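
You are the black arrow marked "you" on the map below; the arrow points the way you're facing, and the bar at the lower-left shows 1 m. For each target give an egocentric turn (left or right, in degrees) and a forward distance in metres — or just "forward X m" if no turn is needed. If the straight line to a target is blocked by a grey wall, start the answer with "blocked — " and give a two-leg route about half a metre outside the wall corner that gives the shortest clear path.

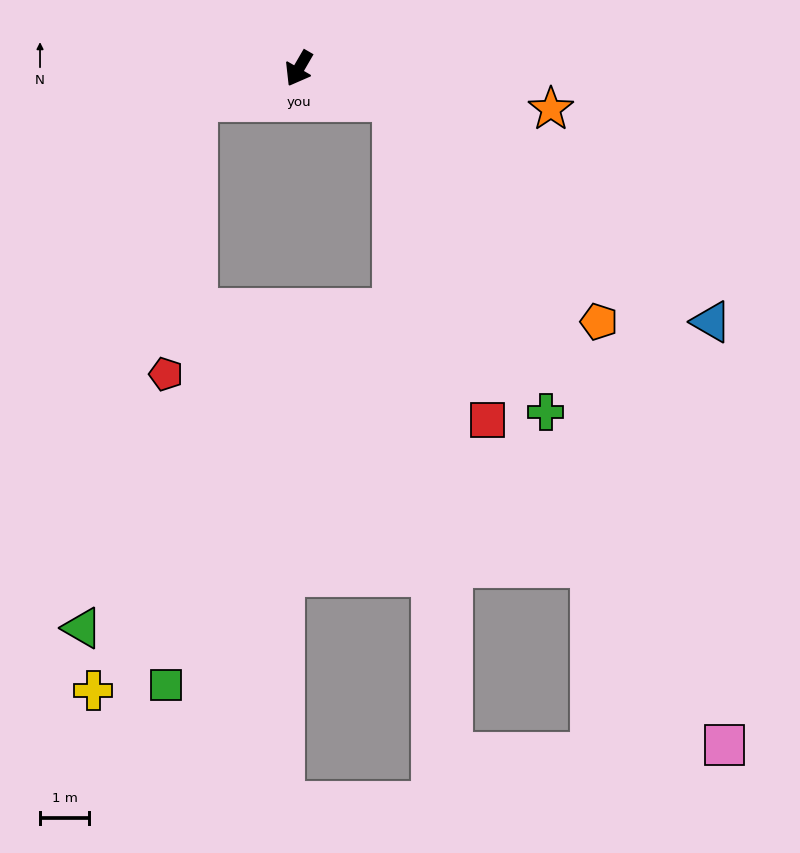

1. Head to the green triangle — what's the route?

blocked — turn right 42°, forward 2.2 m, then turn left 60°, forward 11.0 m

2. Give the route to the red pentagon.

blocked — turn right 42°, forward 2.2 m, then turn left 66°, forward 5.6 m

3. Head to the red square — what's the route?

blocked — turn left 101°, forward 2.0 m, then turn right 54°, forward 6.8 m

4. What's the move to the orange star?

turn left 111°, forward 5.2 m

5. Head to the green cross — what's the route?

blocked — turn left 101°, forward 2.0 m, then turn right 45°, forward 7.1 m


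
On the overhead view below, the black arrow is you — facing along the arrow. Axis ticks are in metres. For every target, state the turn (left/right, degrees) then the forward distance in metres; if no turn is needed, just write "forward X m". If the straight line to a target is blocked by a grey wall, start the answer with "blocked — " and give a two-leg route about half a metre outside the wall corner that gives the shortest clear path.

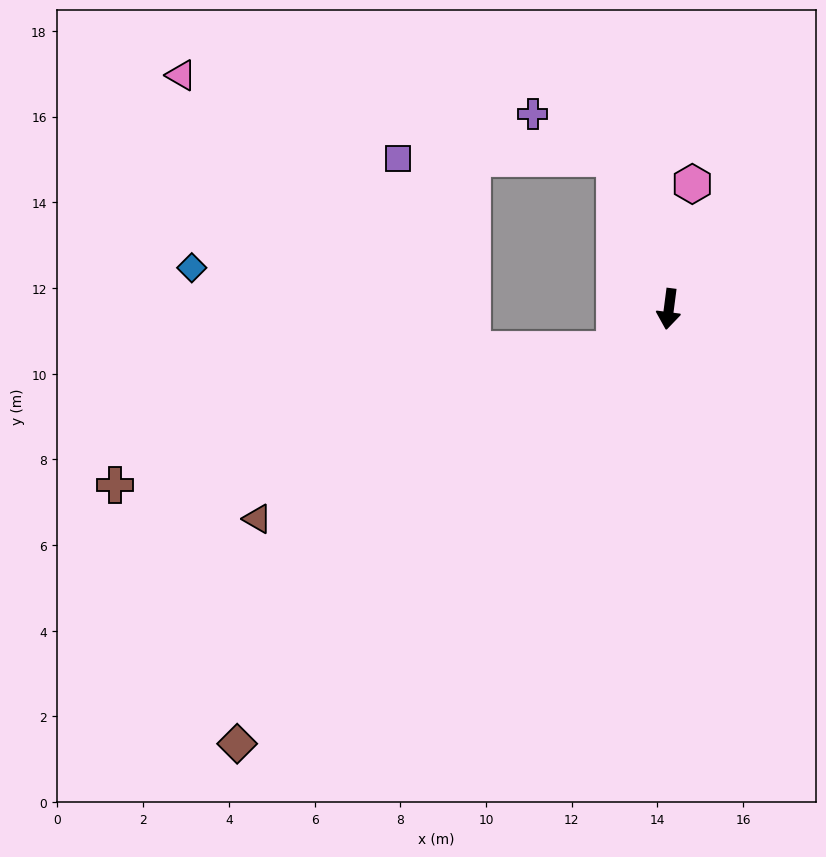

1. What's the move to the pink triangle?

blocked — turn right 153°, forward 3.7 m, then turn left 60°, forward 10.3 m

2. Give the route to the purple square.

blocked — turn right 153°, forward 3.7 m, then turn left 70°, forward 5.0 m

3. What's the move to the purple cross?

blocked — turn right 153°, forward 3.7 m, then turn left 42°, forward 2.2 m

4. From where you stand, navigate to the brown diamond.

turn right 37°, forward 14.3 m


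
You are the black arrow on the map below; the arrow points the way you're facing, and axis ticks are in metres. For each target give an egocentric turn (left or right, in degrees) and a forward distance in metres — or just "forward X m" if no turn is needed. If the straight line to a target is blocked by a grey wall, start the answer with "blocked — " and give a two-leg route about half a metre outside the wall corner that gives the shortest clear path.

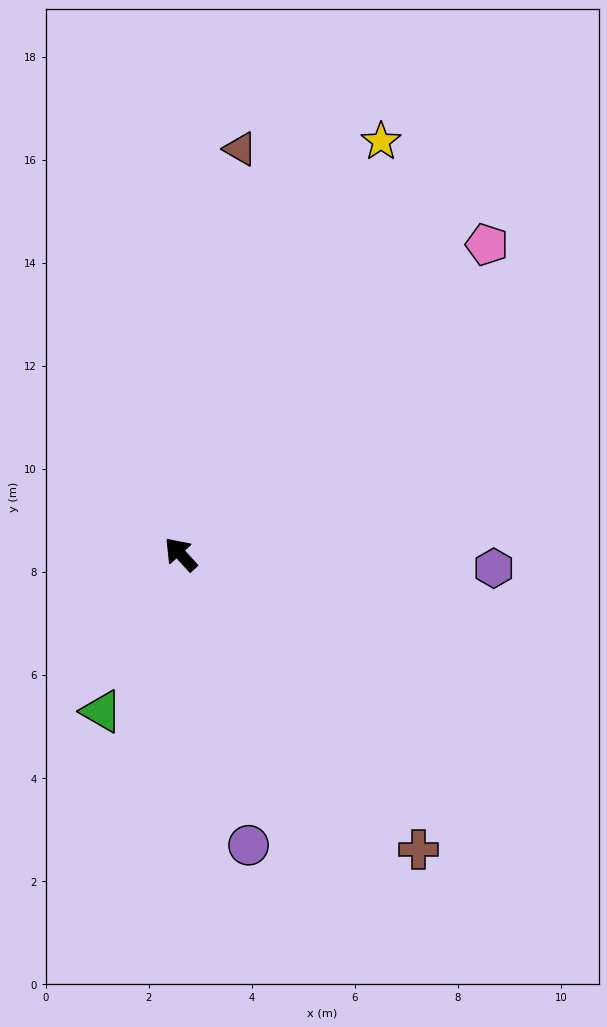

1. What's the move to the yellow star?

turn right 68°, forward 8.9 m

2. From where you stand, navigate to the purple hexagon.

turn right 135°, forward 6.1 m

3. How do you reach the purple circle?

turn left 151°, forward 5.8 m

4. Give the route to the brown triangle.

turn right 51°, forward 7.9 m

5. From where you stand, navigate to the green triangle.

turn left 111°, forward 3.4 m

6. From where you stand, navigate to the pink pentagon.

turn right 87°, forward 8.5 m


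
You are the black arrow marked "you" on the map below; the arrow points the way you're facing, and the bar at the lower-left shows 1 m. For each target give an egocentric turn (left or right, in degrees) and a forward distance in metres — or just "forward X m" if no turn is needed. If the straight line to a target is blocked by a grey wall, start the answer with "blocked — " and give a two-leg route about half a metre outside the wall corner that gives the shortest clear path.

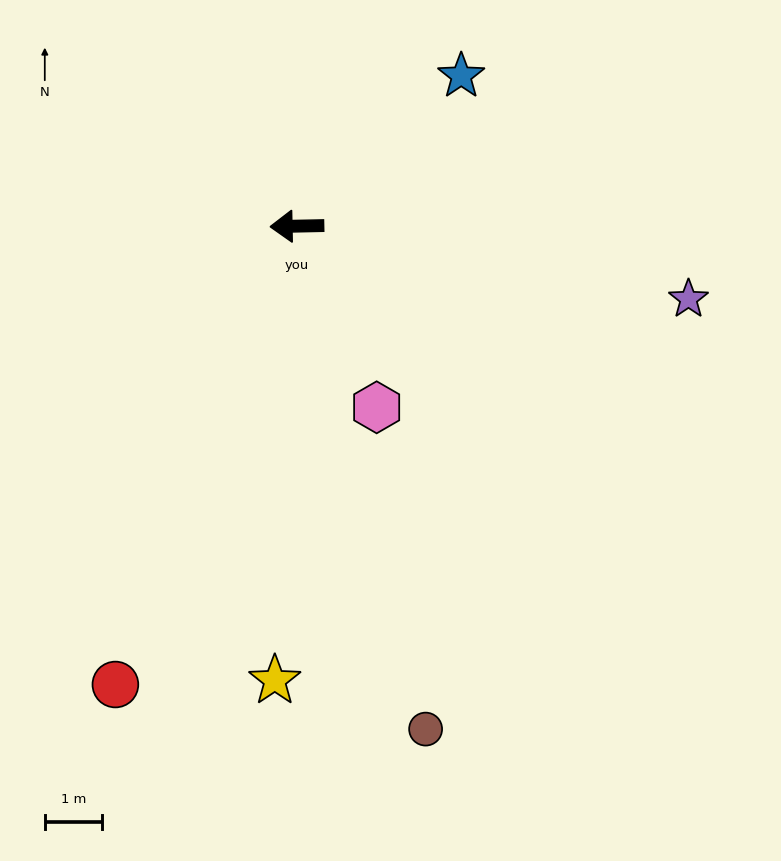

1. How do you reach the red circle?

turn left 67°, forward 8.6 m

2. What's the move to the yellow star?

turn left 86°, forward 8.0 m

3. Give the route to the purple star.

turn left 168°, forward 7.0 m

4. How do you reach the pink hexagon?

turn left 113°, forward 3.5 m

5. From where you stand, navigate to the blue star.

turn right 139°, forward 3.9 m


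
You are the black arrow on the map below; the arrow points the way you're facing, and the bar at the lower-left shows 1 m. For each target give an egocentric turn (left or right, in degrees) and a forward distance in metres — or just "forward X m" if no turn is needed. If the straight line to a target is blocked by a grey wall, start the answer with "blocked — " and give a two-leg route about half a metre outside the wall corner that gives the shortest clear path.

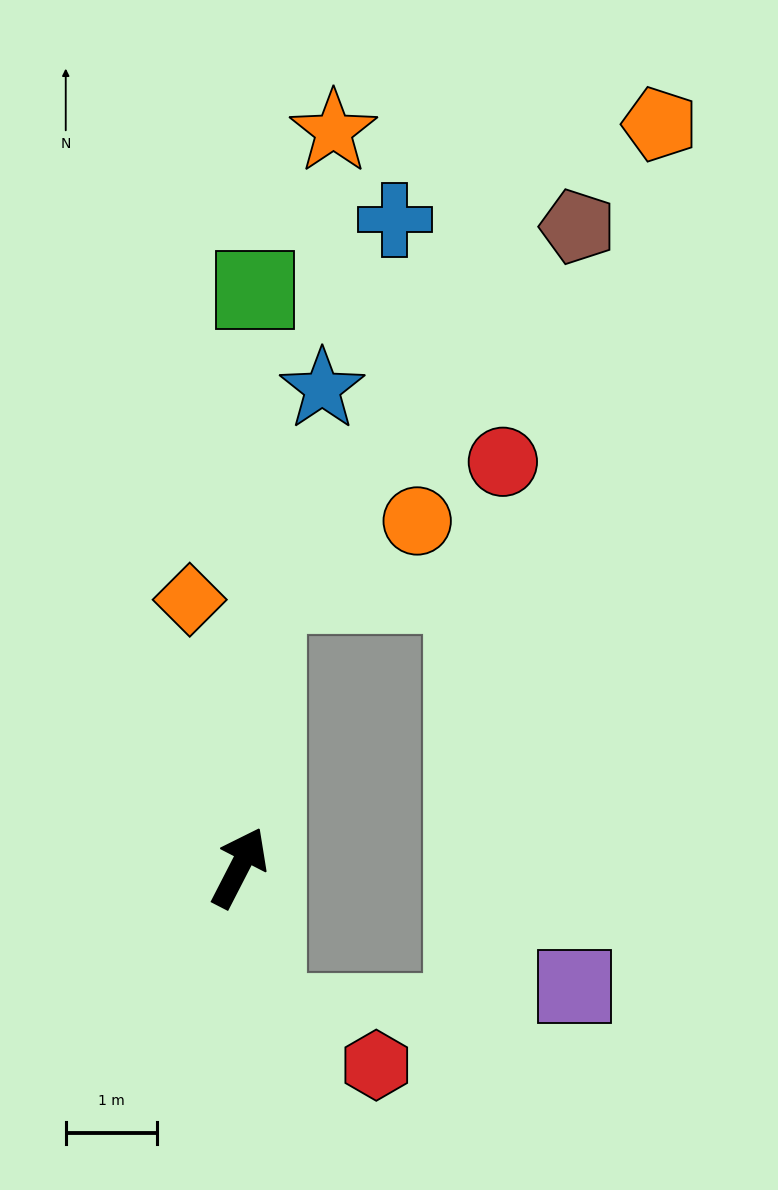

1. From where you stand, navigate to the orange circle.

blocked — turn left 21°, forward 3.0 m, then turn right 58°, forward 1.8 m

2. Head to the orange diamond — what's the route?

turn left 38°, forward 3.0 m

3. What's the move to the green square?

turn left 26°, forward 6.3 m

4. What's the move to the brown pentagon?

blocked — turn left 21°, forward 3.0 m, then turn right 34°, forward 5.3 m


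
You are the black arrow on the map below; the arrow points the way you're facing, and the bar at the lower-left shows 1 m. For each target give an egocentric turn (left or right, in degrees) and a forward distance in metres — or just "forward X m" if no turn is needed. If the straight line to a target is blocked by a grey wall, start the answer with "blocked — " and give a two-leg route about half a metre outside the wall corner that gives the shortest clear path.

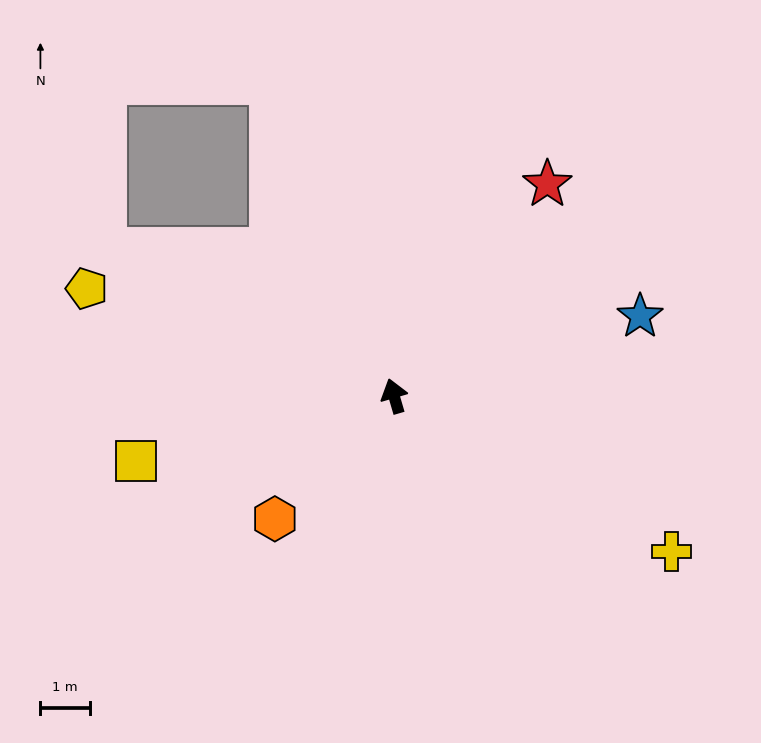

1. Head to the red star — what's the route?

turn right 52°, forward 5.3 m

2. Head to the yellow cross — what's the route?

turn right 136°, forward 6.4 m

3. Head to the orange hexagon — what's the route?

turn left 120°, forward 3.4 m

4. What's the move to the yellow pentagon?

turn left 54°, forward 6.6 m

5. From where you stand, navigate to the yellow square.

turn left 88°, forward 5.4 m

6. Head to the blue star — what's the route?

turn right 88°, forward 5.2 m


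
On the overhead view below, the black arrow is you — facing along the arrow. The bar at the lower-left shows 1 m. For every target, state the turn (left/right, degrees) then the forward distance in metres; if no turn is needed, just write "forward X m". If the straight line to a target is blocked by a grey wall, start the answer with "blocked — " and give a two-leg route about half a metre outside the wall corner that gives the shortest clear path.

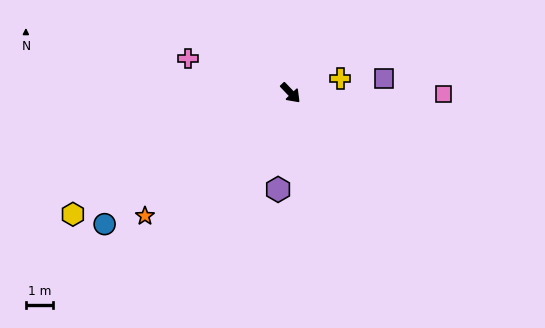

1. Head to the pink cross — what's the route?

turn right 152°, forward 4.0 m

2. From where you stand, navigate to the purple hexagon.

turn right 51°, forward 3.6 m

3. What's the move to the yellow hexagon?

turn right 105°, forward 9.2 m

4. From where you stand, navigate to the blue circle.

turn right 98°, forward 8.4 m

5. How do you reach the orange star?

turn right 93°, forward 7.0 m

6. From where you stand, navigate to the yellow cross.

turn left 62°, forward 1.9 m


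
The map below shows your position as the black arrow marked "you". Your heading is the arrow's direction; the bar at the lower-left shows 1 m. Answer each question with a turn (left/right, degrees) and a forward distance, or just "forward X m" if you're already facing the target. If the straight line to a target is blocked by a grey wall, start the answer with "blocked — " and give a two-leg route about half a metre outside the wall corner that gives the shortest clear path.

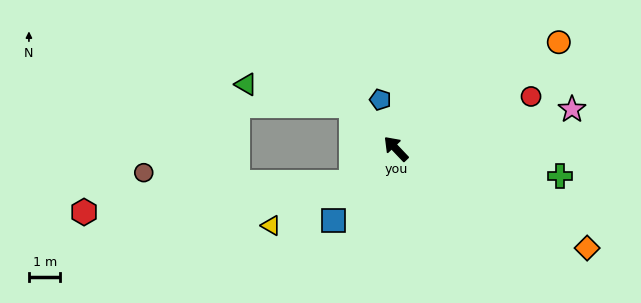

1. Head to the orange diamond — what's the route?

turn right 161°, forward 6.8 m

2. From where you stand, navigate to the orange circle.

turn right 100°, forward 6.2 m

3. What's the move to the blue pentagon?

turn right 26°, forward 1.6 m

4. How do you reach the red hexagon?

blocked — turn left 85°, forward 1.8 m, then turn right 32°, forward 8.6 m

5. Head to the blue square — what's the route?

turn left 95°, forward 3.0 m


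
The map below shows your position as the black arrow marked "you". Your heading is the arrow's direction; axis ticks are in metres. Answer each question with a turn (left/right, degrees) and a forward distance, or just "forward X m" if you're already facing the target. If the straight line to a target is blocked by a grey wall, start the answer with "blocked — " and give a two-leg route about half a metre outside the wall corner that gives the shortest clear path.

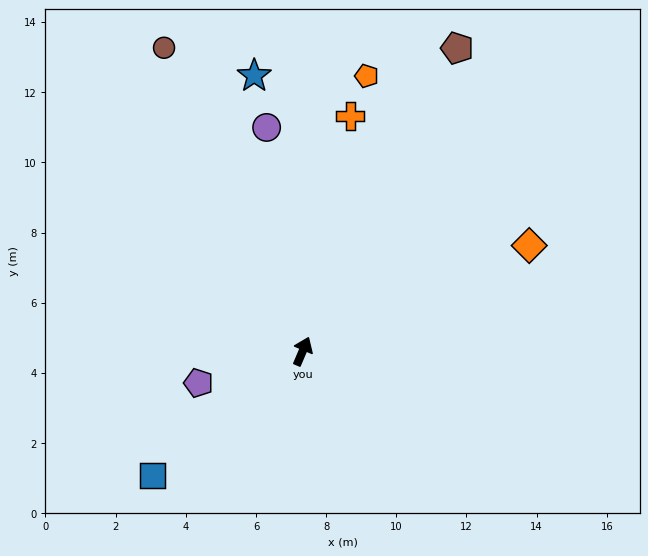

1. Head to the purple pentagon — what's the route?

turn left 130°, forward 3.1 m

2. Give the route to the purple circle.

turn left 32°, forward 6.5 m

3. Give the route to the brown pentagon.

turn right 4°, forward 9.7 m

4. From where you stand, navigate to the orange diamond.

turn right 42°, forward 7.1 m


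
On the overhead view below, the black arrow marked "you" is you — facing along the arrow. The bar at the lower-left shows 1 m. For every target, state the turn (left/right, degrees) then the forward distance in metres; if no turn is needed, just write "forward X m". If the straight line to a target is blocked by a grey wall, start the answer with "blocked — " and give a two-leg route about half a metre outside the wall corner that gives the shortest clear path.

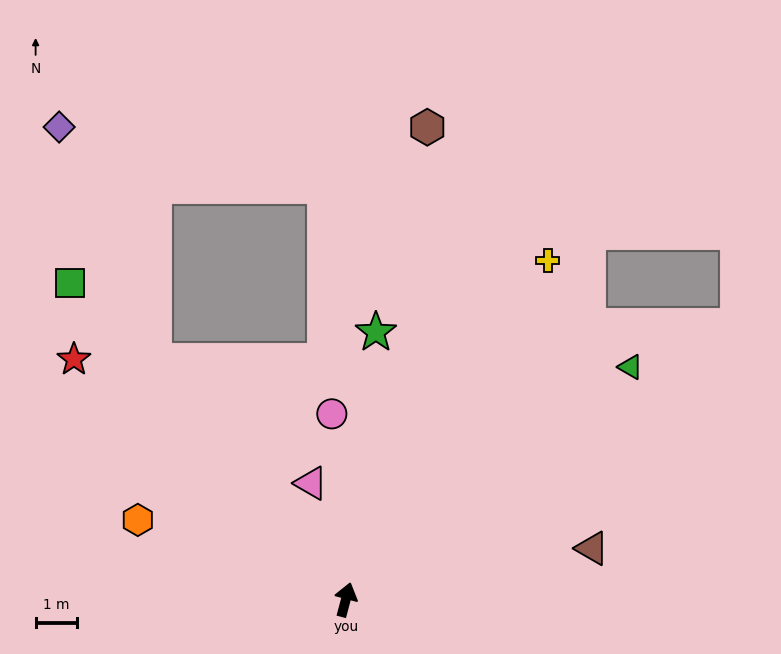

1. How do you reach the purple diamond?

blocked — turn left 53°, forward 7.4 m, then turn right 16°, forward 6.1 m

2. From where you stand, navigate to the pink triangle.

turn left 32°, forward 3.0 m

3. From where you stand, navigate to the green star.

turn left 8°, forward 6.5 m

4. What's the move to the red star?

turn left 63°, forward 8.8 m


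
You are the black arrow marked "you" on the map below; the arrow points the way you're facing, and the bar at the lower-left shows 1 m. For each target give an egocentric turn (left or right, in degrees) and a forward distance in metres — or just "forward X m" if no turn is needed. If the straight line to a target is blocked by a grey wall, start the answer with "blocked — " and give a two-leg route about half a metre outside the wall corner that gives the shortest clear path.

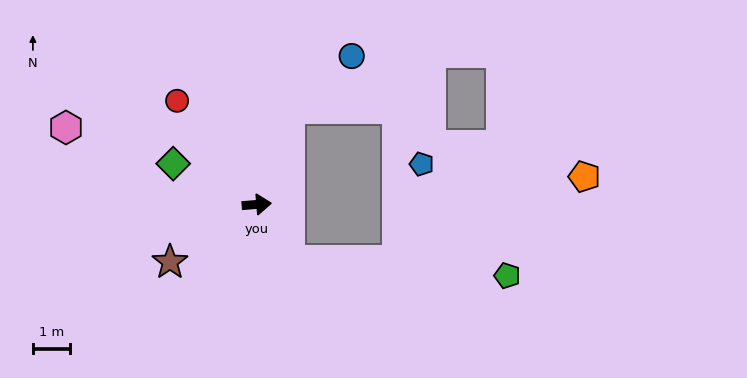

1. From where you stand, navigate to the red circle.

turn left 123°, forward 3.5 m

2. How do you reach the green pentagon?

blocked — turn right 65°, forward 1.7 m, then turn left 57°, forward 5.8 m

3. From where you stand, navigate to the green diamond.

turn left 149°, forward 2.5 m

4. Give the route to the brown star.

turn right 151°, forward 2.8 m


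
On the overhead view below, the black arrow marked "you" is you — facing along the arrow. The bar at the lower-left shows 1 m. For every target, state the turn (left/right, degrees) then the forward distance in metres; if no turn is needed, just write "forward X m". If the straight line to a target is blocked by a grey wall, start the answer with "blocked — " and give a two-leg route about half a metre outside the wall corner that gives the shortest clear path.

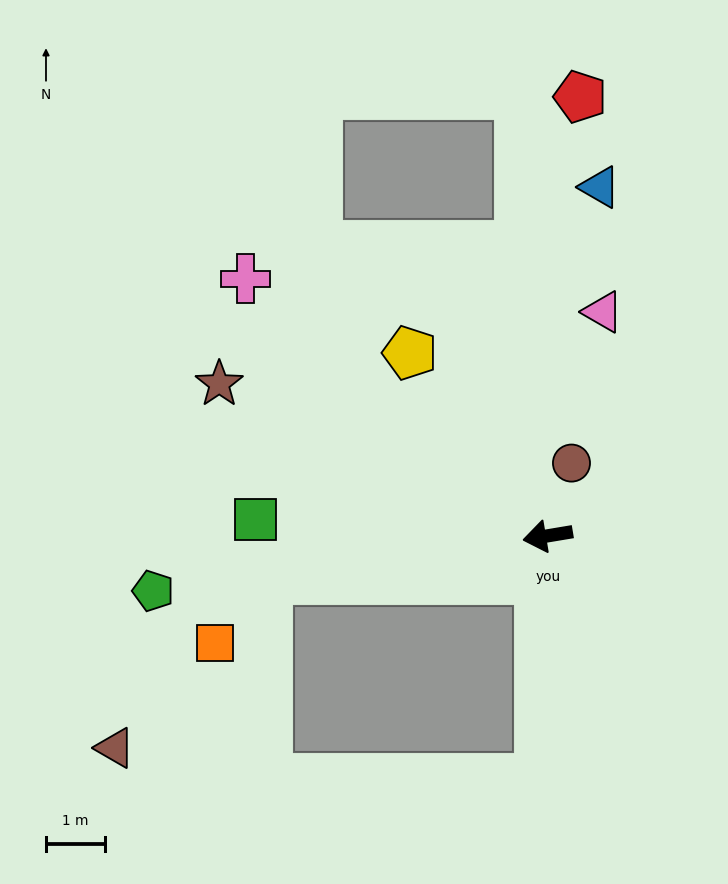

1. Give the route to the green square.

turn right 13°, forward 5.0 m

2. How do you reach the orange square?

blocked — forward 4.8 m, then turn left 41°, forward 1.4 m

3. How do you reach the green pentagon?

forward 6.8 m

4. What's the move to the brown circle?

turn right 118°, forward 1.3 m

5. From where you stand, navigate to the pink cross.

turn right 50°, forward 6.8 m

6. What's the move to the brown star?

turn right 34°, forward 6.2 m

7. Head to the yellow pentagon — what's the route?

turn right 62°, forward 3.9 m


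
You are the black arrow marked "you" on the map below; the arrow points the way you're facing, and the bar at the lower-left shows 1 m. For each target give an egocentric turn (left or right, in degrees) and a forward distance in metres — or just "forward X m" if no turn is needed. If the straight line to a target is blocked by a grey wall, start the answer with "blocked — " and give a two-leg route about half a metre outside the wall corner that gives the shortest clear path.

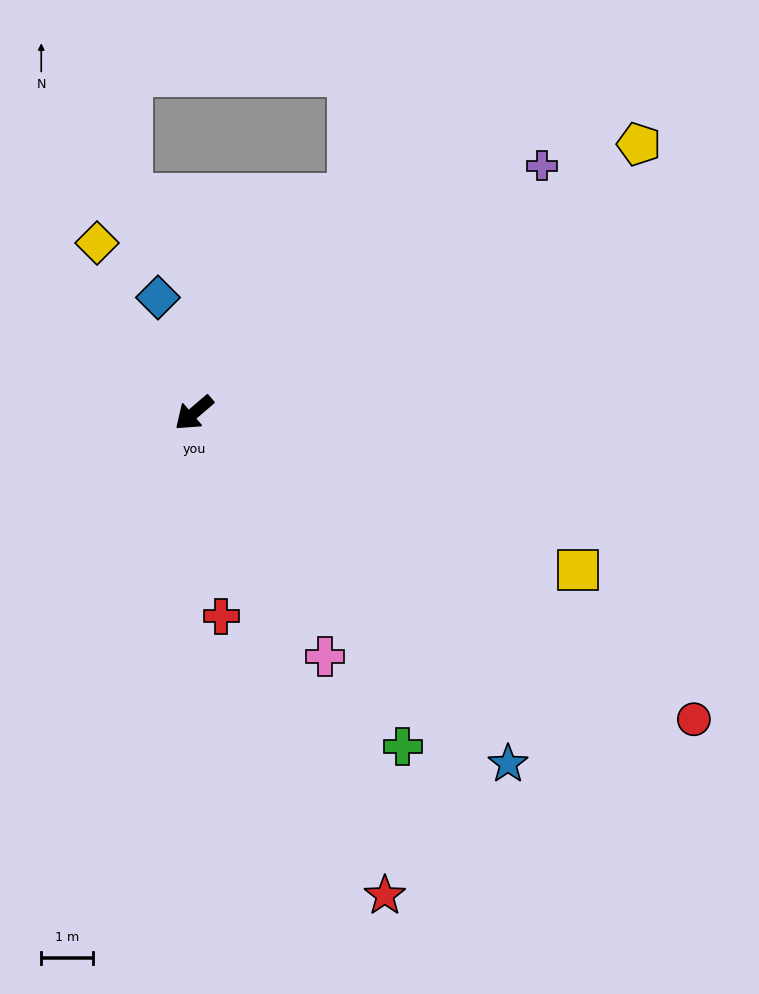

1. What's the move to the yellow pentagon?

turn left 171°, forward 10.0 m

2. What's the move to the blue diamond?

turn right 113°, forward 2.3 m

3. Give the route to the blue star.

turn left 91°, forward 9.1 m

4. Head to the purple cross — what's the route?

turn left 175°, forward 8.2 m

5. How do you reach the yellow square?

turn left 117°, forward 8.0 m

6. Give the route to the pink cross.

turn left 78°, forward 5.3 m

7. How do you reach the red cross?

turn left 57°, forward 3.9 m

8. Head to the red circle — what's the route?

turn left 108°, forward 11.3 m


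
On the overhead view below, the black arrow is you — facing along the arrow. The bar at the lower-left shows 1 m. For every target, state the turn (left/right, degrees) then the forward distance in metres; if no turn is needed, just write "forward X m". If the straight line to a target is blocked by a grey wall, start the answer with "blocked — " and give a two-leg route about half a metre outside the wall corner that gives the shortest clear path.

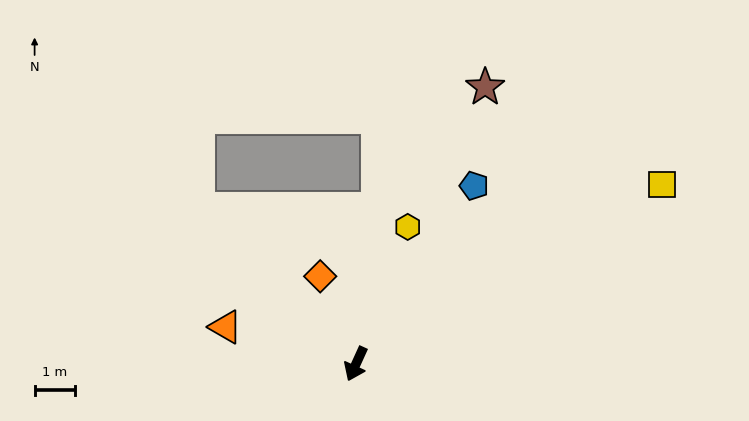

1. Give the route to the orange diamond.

turn right 133°, forward 2.3 m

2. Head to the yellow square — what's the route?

turn left 145°, forward 8.8 m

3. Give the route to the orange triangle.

turn right 81°, forward 3.4 m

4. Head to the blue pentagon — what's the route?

turn left 171°, forward 5.3 m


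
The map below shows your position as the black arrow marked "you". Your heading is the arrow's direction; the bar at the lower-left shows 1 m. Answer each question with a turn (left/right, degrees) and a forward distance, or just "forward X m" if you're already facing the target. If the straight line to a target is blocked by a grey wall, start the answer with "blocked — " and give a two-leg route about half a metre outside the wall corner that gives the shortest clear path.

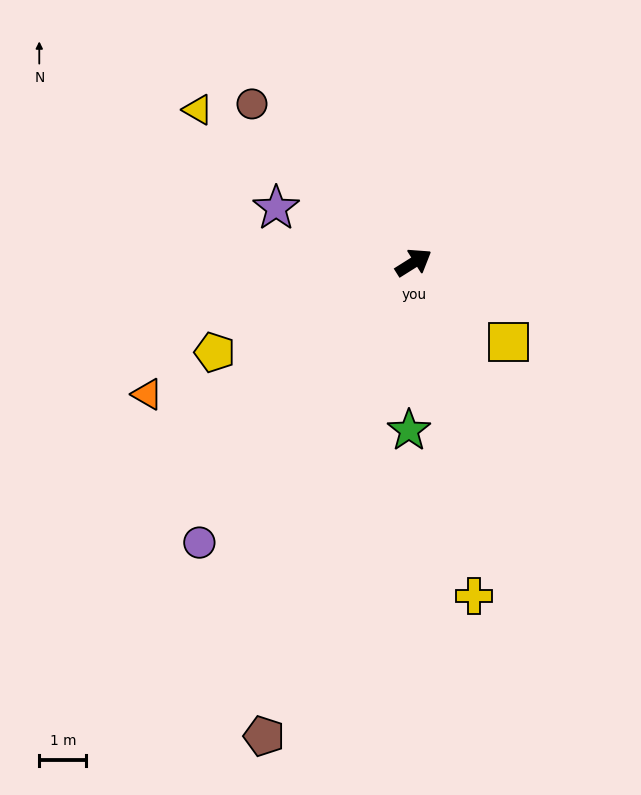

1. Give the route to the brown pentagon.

turn right 140°, forward 10.5 m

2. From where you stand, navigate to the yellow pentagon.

turn left 172°, forward 4.6 m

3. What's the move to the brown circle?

turn left 103°, forward 4.8 m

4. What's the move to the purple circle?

turn right 160°, forward 7.5 m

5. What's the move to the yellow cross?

turn right 112°, forward 7.2 m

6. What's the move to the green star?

turn right 124°, forward 3.6 m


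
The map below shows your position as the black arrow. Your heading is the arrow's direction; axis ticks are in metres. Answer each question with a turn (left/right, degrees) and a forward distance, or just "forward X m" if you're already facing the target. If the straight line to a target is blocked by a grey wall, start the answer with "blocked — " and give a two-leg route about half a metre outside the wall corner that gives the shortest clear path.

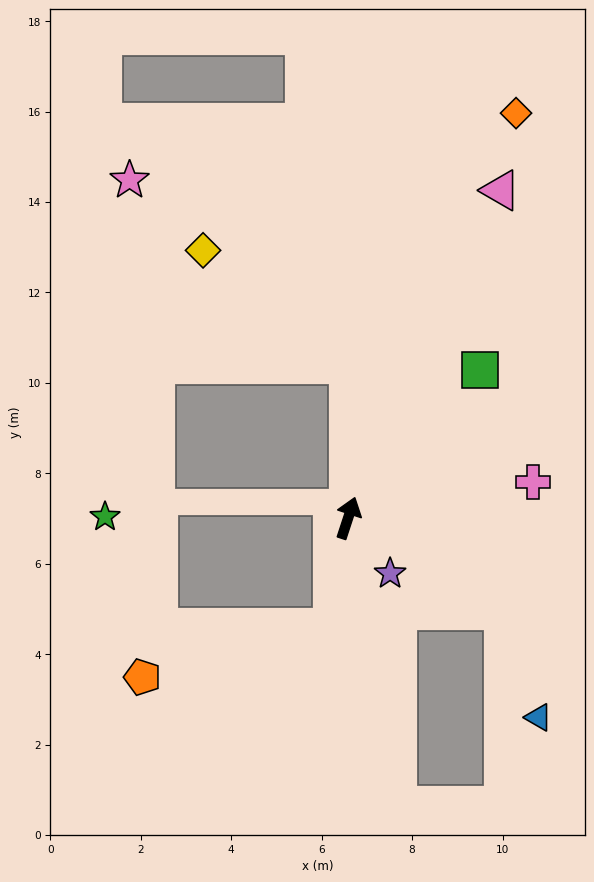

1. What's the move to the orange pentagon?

blocked — turn right 170°, forward 2.5 m, then turn right 67°, forward 4.3 m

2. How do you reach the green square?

turn right 24°, forward 4.4 m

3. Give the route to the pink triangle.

turn right 7°, forward 8.0 m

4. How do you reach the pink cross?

turn right 61°, forward 4.2 m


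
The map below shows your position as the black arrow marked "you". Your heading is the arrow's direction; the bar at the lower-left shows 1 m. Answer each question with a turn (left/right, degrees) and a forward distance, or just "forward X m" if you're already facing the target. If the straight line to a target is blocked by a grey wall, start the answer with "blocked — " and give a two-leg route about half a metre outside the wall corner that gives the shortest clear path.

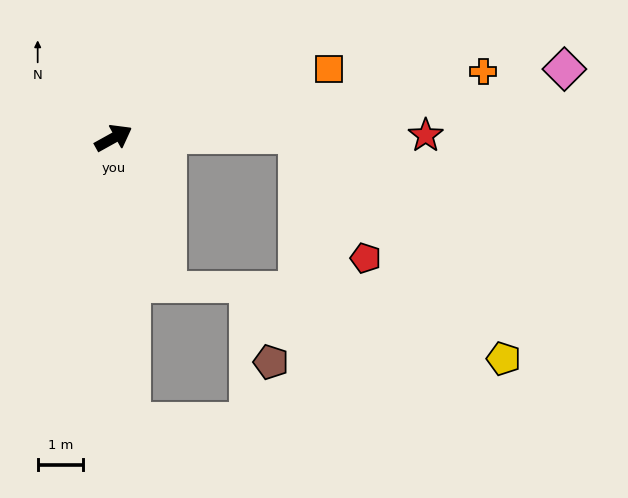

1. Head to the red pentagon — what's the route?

blocked — turn right 28°, forward 4.1 m, then turn right 62°, forward 3.1 m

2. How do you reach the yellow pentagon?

blocked — turn right 28°, forward 4.1 m, then turn right 48°, forward 6.7 m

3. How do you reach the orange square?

turn right 11°, forward 5.0 m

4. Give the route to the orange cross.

turn right 19°, forward 8.3 m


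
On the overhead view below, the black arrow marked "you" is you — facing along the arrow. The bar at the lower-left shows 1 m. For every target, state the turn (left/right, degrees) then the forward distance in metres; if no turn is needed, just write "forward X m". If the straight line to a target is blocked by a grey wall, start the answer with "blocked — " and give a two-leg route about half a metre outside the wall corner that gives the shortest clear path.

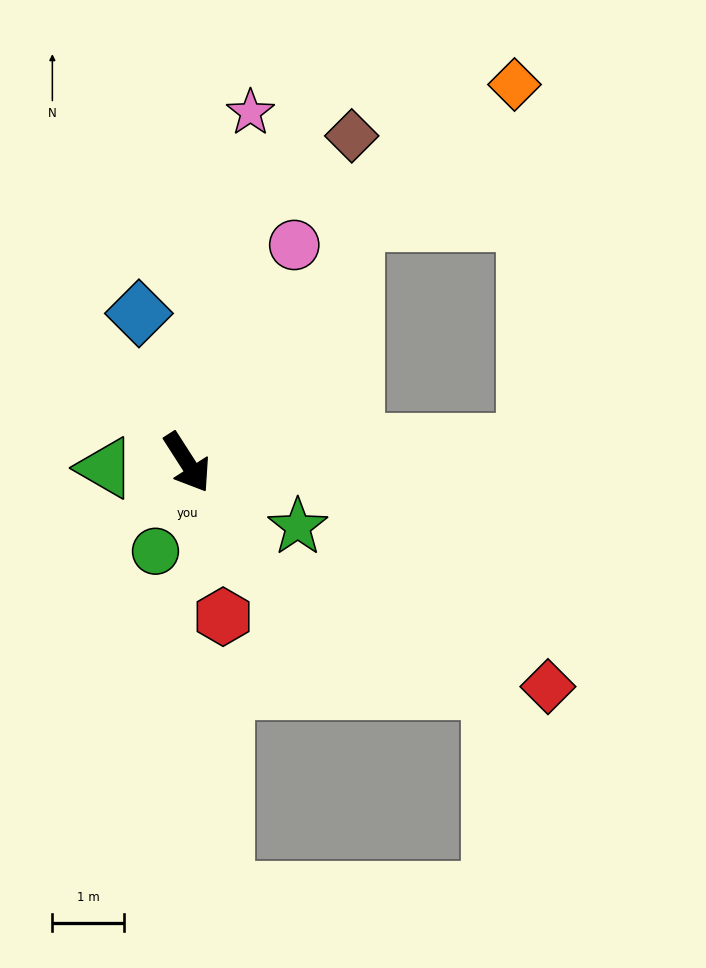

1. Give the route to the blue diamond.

turn left 165°, forward 2.2 m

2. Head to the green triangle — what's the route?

turn right 119°, forward 1.1 m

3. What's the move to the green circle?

turn right 52°, forward 1.3 m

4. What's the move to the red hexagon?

turn right 20°, forward 2.2 m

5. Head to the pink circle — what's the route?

turn left 121°, forward 3.4 m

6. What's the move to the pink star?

turn left 137°, forward 5.0 m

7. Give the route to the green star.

turn left 27°, forward 1.8 m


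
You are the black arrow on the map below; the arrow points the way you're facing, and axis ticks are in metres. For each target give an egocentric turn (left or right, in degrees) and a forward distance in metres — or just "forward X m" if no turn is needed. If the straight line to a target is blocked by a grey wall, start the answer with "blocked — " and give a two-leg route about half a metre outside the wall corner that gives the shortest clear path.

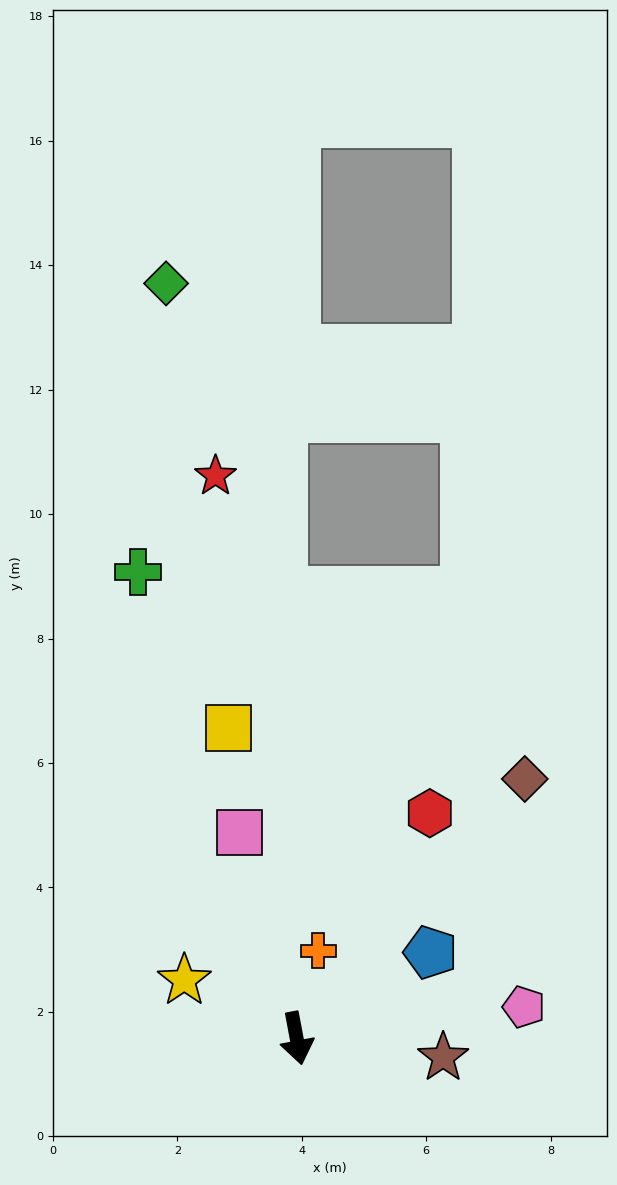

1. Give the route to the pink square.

turn right 175°, forward 3.4 m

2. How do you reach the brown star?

turn left 72°, forward 2.4 m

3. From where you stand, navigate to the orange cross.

turn left 155°, forward 1.4 m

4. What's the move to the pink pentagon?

turn left 87°, forward 3.7 m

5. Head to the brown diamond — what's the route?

turn left 128°, forward 5.6 m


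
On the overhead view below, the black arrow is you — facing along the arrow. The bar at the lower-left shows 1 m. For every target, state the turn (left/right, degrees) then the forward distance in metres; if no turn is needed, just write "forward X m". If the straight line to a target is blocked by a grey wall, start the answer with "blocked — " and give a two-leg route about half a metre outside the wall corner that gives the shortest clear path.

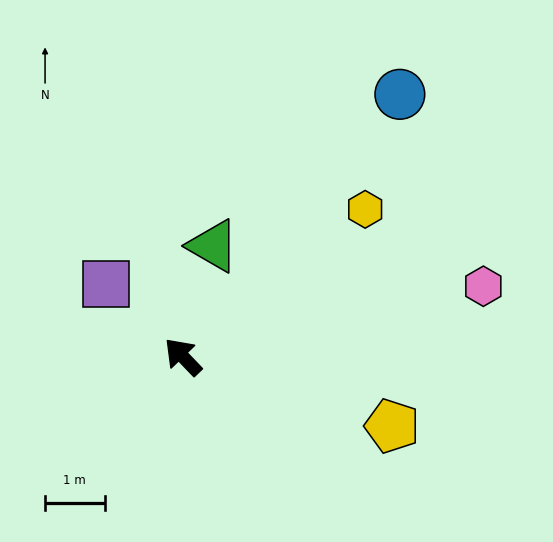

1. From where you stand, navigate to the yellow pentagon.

turn right 152°, forward 3.7 m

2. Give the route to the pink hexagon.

turn right 121°, forward 5.2 m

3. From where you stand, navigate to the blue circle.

turn right 83°, forward 5.7 m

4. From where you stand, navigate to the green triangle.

turn right 59°, forward 1.9 m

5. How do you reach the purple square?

turn left 3°, forward 1.8 m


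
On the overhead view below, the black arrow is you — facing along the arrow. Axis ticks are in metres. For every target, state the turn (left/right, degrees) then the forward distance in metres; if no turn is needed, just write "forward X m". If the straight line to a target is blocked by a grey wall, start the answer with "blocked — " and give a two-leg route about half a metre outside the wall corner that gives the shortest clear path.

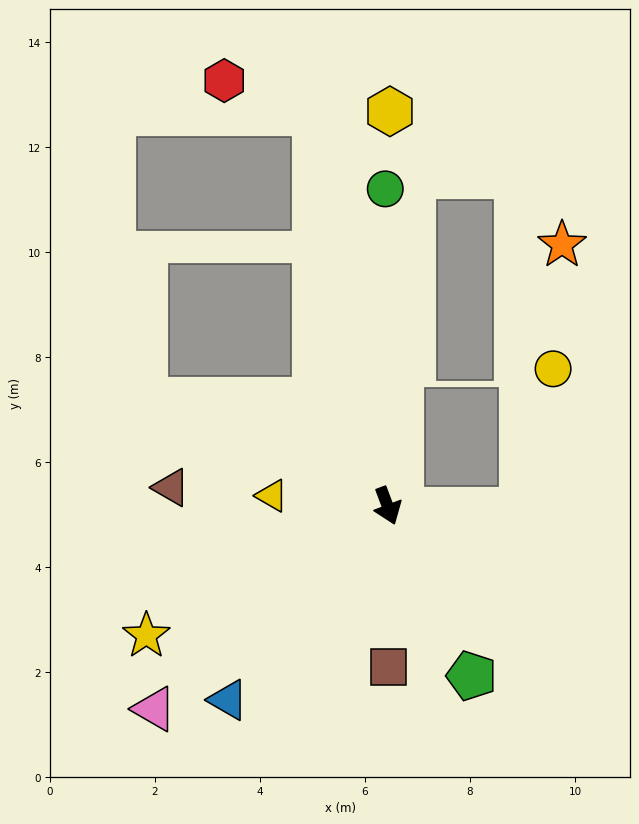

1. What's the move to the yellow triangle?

turn right 116°, forward 2.2 m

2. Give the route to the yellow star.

turn right 82°, forward 5.2 m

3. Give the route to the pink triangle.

turn right 70°, forward 5.9 m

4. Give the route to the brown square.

turn right 20°, forward 3.1 m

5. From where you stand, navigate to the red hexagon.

blocked — turn left 170°, forward 7.6 m, then turn left 60°, forward 1.8 m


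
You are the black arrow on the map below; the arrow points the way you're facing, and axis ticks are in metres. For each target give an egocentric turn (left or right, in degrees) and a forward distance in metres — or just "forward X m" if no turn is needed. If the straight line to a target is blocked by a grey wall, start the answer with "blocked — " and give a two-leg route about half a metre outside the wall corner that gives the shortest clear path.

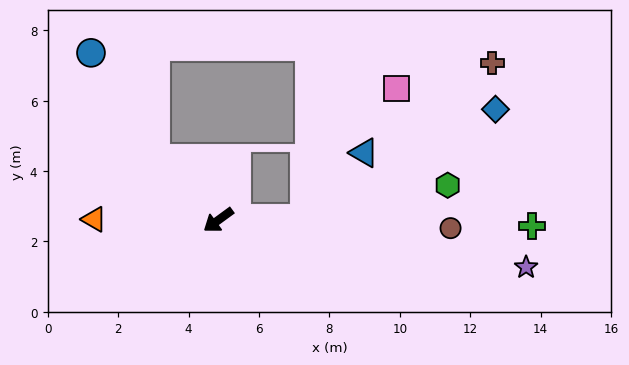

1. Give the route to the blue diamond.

blocked — turn left 145°, forward 2.5 m, then turn left 29°, forward 6.2 m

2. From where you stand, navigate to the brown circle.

turn left 142°, forward 6.6 m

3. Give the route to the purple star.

turn left 135°, forward 8.8 m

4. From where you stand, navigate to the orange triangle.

turn right 37°, forward 3.5 m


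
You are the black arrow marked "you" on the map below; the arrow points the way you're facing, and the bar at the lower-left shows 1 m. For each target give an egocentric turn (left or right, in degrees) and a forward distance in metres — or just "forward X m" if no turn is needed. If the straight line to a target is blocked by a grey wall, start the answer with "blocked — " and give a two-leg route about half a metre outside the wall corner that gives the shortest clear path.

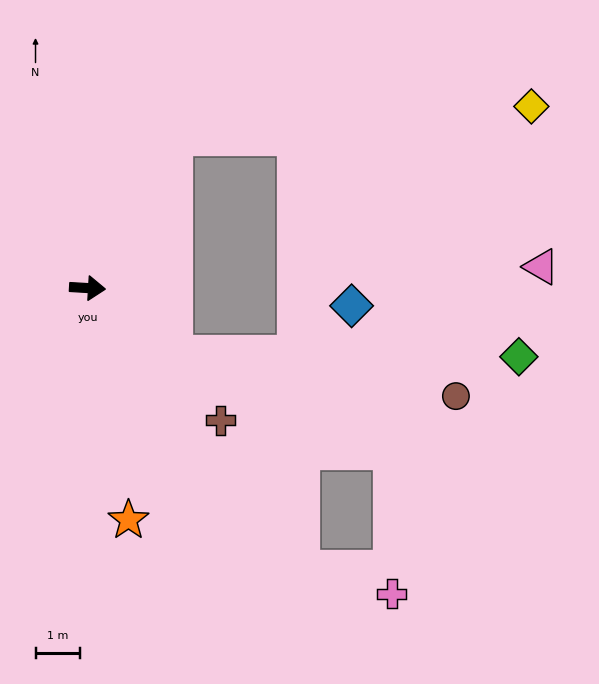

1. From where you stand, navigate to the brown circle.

blocked — turn right 34°, forward 2.5 m, then turn left 29°, forward 6.4 m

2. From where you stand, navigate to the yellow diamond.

blocked — turn left 64°, forward 3.9 m, then turn right 56°, forward 8.1 m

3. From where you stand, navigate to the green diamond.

blocked — turn right 34°, forward 2.5 m, then turn left 37°, forward 7.8 m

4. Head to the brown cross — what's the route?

turn right 41°, forward 4.2 m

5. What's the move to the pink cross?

blocked — turn right 49°, forward 7.9 m, then turn left 37°, forward 2.1 m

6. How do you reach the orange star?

turn right 77°, forward 5.3 m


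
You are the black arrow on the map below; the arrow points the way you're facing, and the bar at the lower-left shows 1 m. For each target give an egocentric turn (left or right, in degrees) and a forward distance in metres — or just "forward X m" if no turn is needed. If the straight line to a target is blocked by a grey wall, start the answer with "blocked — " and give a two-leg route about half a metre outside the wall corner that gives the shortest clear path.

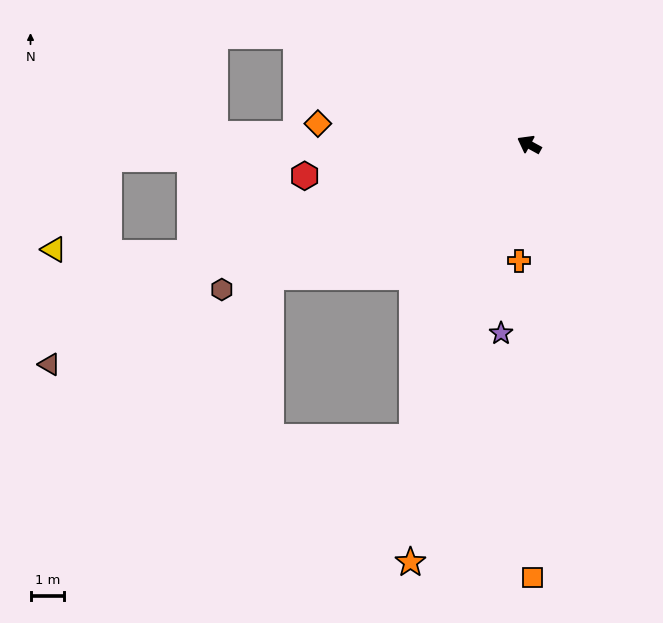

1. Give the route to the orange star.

turn left 103°, forward 13.0 m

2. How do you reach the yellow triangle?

blocked — turn left 30°, forward 12.6 m, then turn left 58°, forward 3.2 m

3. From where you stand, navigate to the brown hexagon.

turn left 54°, forward 10.2 m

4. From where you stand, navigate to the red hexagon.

turn left 37°, forward 6.8 m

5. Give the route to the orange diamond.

turn left 23°, forward 6.4 m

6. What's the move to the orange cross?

turn left 114°, forward 3.5 m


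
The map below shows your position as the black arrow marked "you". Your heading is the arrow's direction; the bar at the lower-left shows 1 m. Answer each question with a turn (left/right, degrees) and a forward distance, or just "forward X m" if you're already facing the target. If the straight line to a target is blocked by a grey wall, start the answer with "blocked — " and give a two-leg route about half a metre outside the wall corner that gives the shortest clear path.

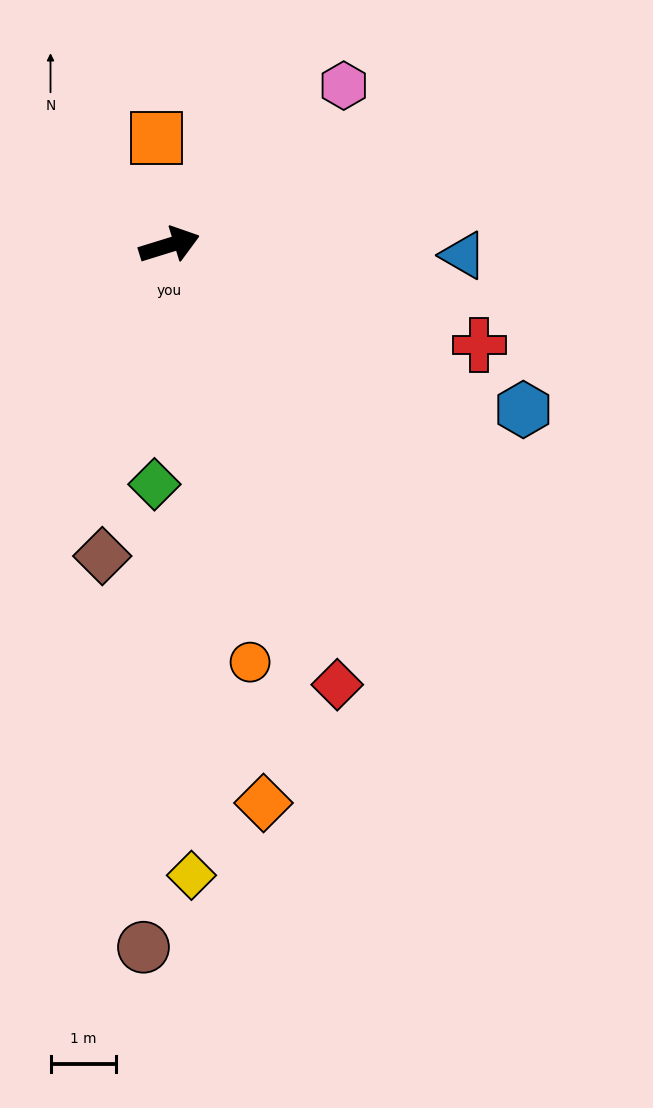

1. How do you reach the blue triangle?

turn right 19°, forward 4.5 m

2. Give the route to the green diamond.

turn right 111°, forward 3.6 m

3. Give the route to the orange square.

turn left 80°, forward 1.6 m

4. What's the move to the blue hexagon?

turn right 42°, forward 5.9 m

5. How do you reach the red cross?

turn right 35°, forward 4.9 m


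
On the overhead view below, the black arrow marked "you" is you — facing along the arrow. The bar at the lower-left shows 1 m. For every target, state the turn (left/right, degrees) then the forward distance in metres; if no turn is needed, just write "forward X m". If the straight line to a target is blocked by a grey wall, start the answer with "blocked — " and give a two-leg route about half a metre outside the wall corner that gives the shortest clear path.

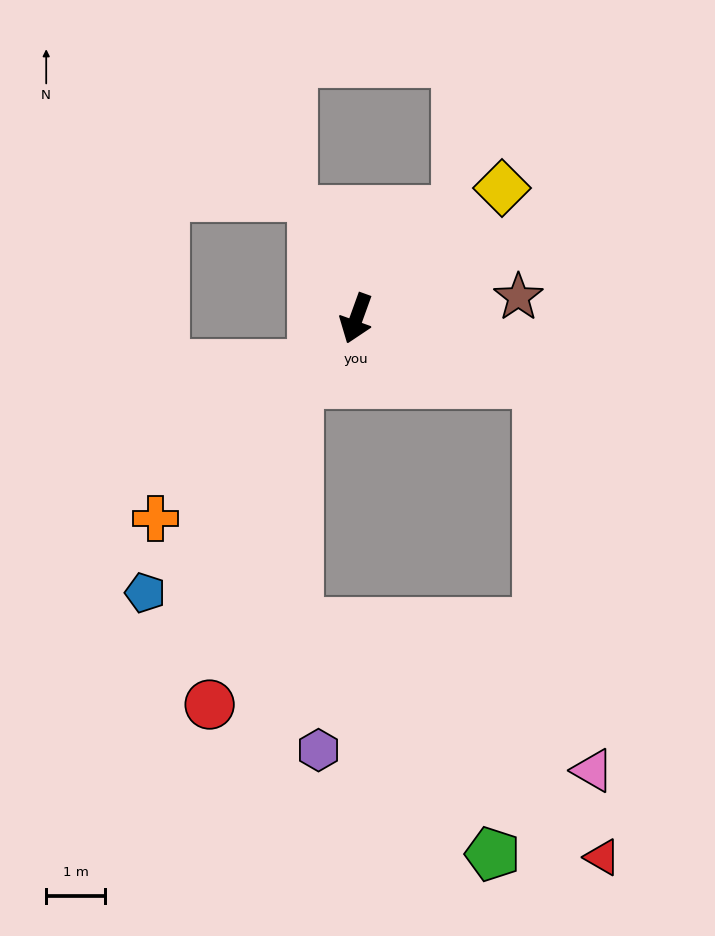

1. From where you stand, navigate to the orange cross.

turn right 25°, forward 4.8 m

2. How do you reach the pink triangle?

blocked — turn left 90°, forward 3.3 m, then turn right 62°, forward 6.6 m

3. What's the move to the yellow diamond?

turn left 152°, forward 3.3 m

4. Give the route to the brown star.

turn left 117°, forward 2.8 m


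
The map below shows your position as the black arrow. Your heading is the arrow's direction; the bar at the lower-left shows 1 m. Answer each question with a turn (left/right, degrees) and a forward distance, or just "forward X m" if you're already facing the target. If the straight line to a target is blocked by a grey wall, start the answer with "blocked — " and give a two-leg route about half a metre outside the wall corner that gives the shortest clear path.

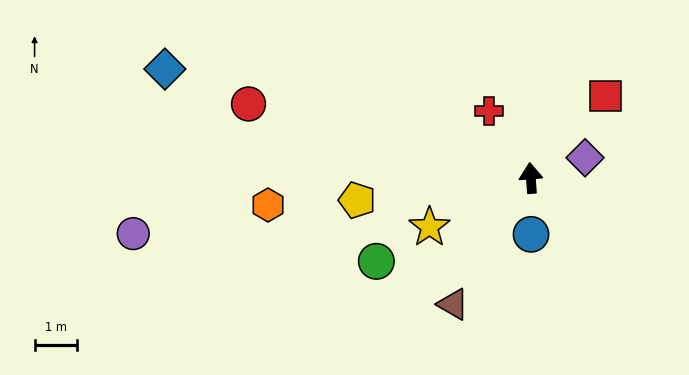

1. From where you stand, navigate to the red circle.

turn left 71°, forward 6.9 m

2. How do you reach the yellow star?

turn left 112°, forward 2.7 m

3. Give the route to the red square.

turn right 47°, forward 2.6 m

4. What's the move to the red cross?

turn left 28°, forward 1.9 m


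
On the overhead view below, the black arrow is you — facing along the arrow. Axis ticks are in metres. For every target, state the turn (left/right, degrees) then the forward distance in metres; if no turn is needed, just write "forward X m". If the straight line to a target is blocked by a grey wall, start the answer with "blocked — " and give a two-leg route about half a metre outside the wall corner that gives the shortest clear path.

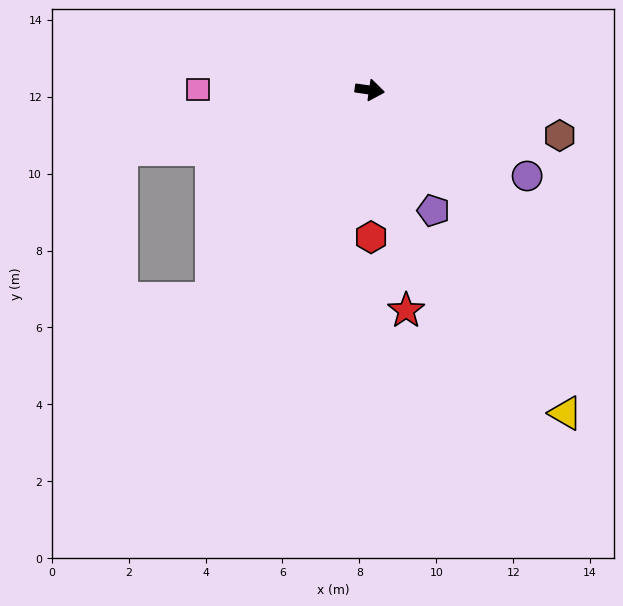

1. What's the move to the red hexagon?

turn right 81°, forward 3.8 m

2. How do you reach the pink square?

turn right 172°, forward 4.5 m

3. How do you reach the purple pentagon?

turn right 54°, forward 3.5 m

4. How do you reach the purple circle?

turn right 20°, forward 4.7 m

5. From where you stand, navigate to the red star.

turn right 72°, forward 5.8 m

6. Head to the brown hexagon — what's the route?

turn right 5°, forward 5.1 m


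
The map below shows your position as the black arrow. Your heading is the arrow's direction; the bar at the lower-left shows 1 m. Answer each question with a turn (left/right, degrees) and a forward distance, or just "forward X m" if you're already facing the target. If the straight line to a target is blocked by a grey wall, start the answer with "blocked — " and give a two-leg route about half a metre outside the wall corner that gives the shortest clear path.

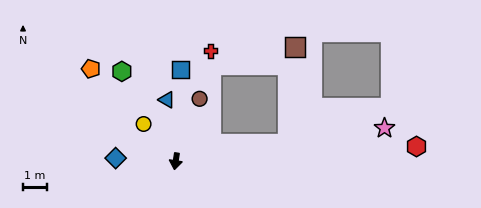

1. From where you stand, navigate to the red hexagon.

turn left 102°, forward 10.2 m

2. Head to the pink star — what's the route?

turn left 108°, forward 9.0 m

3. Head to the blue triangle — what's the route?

turn right 163°, forward 2.6 m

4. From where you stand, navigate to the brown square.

blocked — turn left 108°, forward 4.8 m, then turn left 76°, forward 4.1 m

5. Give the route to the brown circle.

turn left 168°, forward 2.8 m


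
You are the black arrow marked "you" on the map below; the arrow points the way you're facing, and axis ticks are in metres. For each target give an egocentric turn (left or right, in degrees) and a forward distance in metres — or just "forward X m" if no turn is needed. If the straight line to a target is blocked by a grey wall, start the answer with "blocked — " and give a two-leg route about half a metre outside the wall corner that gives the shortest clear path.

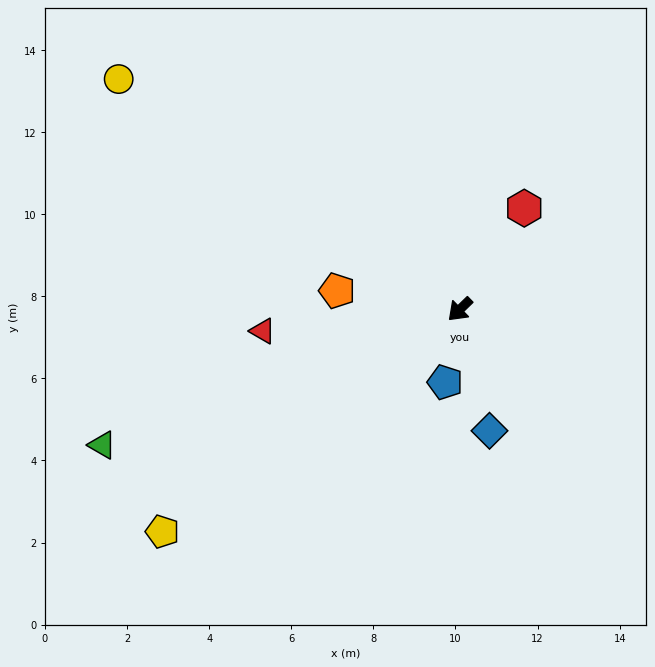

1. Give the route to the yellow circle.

turn right 78°, forward 10.0 m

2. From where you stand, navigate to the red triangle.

turn right 38°, forward 4.8 m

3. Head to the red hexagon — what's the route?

turn right 167°, forward 2.9 m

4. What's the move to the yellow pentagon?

turn right 7°, forward 9.0 m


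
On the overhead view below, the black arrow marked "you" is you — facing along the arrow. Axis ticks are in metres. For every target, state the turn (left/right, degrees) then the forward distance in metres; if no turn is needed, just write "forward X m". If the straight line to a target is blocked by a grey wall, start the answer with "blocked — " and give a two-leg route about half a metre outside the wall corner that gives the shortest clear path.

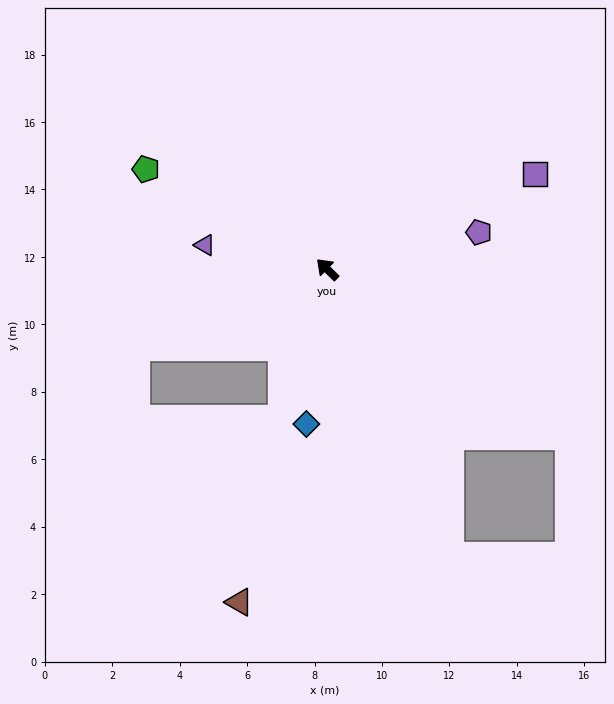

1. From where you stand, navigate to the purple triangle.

turn left 33°, forward 3.7 m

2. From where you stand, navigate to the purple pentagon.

turn right 122°, forward 4.6 m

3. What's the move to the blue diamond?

turn left 127°, forward 4.6 m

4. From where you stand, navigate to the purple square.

turn right 111°, forward 6.8 m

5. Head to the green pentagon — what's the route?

turn left 15°, forward 6.1 m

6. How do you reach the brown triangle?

turn left 120°, forward 10.2 m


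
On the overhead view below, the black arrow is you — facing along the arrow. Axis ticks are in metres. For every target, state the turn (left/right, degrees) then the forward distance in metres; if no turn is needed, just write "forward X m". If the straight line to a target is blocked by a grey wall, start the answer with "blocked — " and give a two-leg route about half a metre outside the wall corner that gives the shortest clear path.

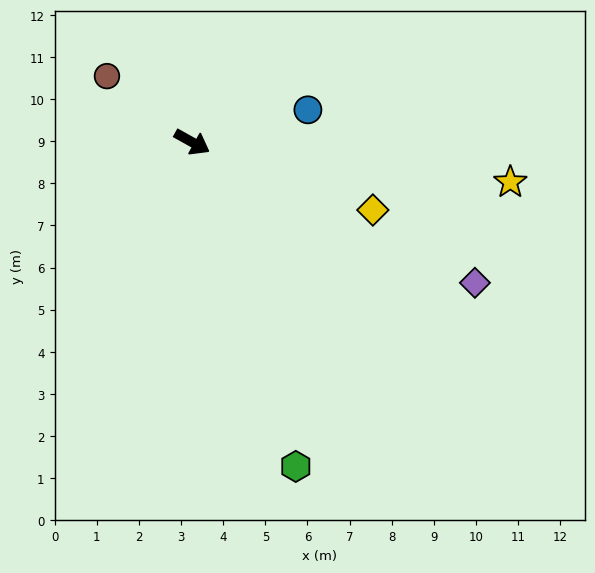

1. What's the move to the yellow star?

turn left 22°, forward 7.6 m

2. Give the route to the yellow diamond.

turn left 9°, forward 4.6 m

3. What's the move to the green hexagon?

turn right 43°, forward 8.1 m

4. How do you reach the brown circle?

turn left 171°, forward 2.6 m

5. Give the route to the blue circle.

turn left 45°, forward 2.9 m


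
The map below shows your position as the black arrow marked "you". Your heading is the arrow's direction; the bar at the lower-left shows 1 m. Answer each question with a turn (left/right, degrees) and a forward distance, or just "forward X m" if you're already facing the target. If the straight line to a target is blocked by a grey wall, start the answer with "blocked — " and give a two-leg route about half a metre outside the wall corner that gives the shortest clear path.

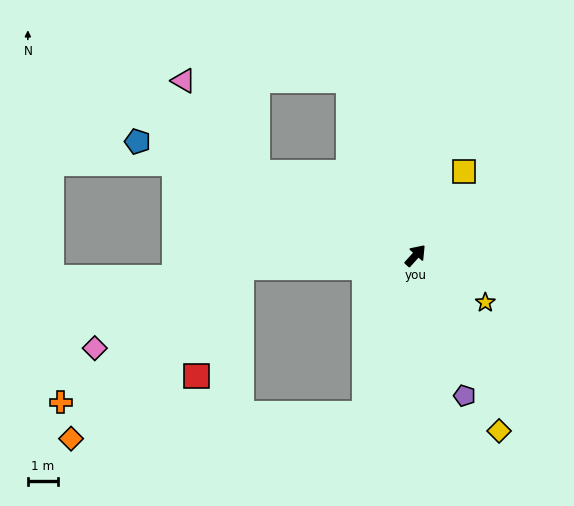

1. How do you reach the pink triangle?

blocked — turn left 104°, forward 5.9 m, then turn right 23°, forward 3.9 m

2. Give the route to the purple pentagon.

turn right 119°, forward 4.9 m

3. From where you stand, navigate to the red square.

blocked — turn left 136°, forward 5.8 m, then turn left 64°, forward 3.9 m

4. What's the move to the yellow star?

turn right 82°, forward 2.8 m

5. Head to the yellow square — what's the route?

turn left 12°, forward 3.2 m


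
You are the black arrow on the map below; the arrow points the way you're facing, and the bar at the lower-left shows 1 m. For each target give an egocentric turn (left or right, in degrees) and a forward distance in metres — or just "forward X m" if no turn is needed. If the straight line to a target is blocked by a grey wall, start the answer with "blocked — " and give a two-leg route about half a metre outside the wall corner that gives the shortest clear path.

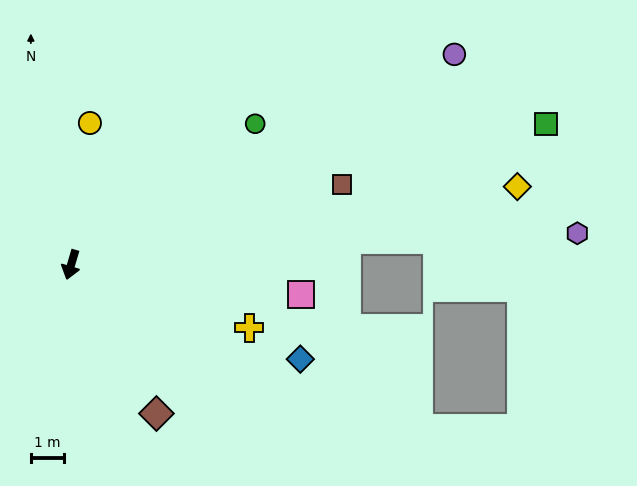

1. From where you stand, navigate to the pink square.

turn left 99°, forward 7.0 m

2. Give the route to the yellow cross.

turn left 87°, forward 5.7 m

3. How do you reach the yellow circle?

turn right 171°, forward 4.3 m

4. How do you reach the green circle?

turn left 144°, forward 7.0 m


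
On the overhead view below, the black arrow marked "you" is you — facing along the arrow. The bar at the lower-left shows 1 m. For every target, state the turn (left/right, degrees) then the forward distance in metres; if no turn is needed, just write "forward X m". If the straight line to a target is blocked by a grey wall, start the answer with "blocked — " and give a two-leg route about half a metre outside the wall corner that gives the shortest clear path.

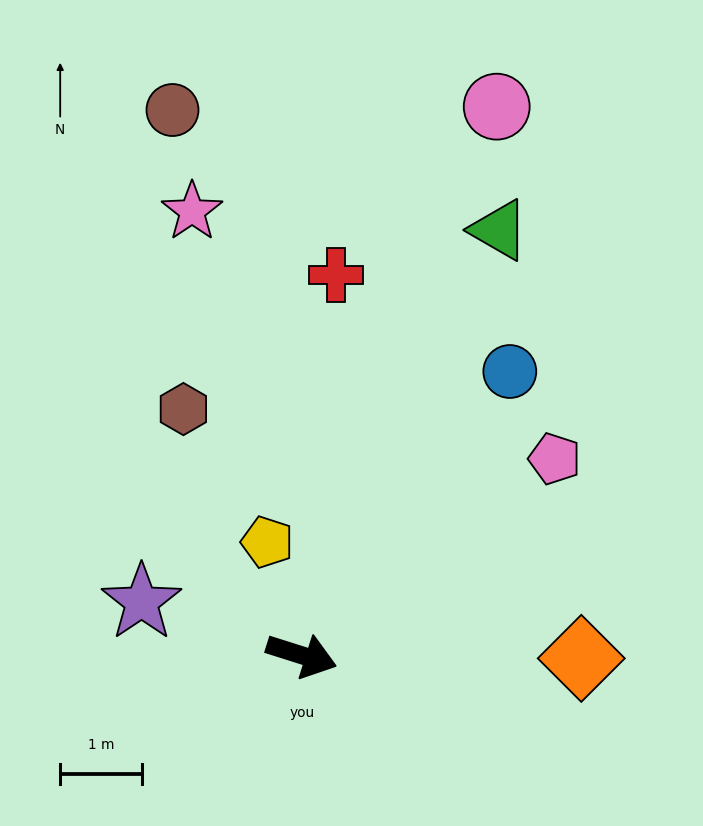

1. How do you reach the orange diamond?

turn left 17°, forward 3.4 m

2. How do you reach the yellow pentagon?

turn left 125°, forward 1.4 m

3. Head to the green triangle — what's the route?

turn left 83°, forward 5.7 m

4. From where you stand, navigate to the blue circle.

turn left 71°, forward 4.3 m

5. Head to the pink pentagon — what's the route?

turn left 55°, forward 3.9 m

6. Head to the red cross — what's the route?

turn left 102°, forward 4.6 m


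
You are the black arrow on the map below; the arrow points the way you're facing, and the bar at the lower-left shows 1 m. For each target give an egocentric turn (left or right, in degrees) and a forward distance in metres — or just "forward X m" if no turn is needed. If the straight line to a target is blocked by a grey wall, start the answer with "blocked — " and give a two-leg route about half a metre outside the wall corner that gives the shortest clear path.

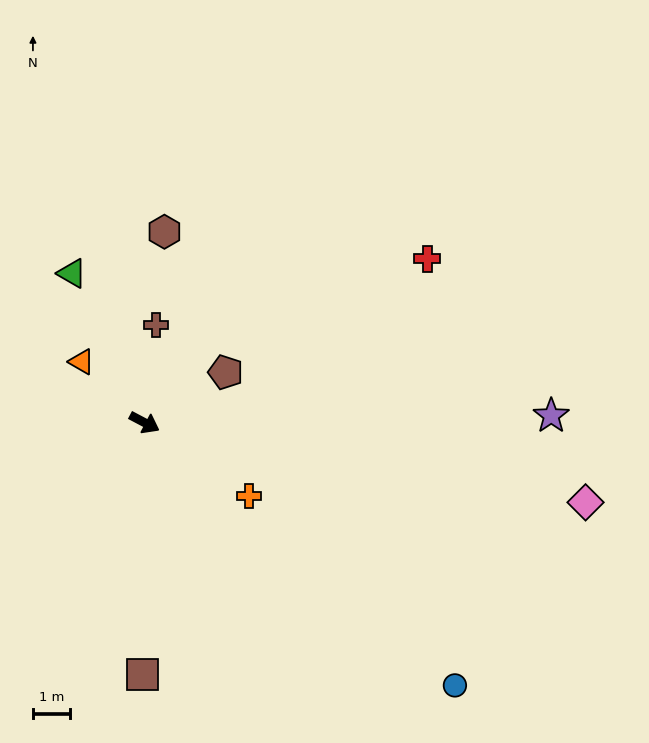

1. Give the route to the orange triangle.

turn left 164°, forward 2.3 m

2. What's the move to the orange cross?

turn right 7°, forward 3.4 m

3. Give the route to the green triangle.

turn left 144°, forward 4.4 m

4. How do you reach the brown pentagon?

turn left 60°, forward 2.6 m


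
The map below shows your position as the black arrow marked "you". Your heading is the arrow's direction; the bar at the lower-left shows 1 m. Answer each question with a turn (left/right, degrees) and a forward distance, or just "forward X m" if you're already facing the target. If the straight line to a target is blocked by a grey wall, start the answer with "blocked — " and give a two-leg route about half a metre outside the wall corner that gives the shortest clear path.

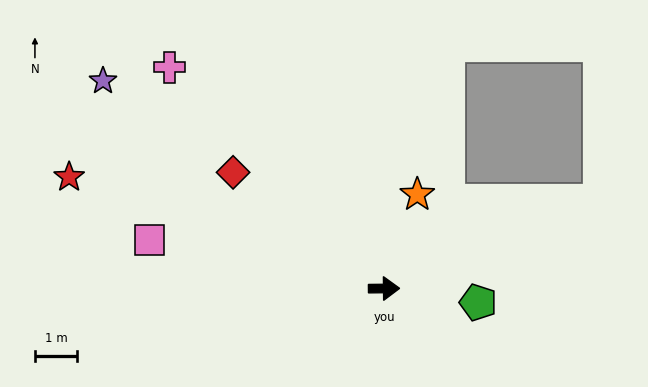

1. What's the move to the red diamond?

turn left 142°, forward 4.5 m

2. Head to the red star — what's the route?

turn left 160°, forward 7.9 m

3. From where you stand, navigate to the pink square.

turn left 168°, forward 5.6 m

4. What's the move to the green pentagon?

turn right 9°, forward 2.2 m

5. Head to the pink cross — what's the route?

turn left 134°, forward 7.2 m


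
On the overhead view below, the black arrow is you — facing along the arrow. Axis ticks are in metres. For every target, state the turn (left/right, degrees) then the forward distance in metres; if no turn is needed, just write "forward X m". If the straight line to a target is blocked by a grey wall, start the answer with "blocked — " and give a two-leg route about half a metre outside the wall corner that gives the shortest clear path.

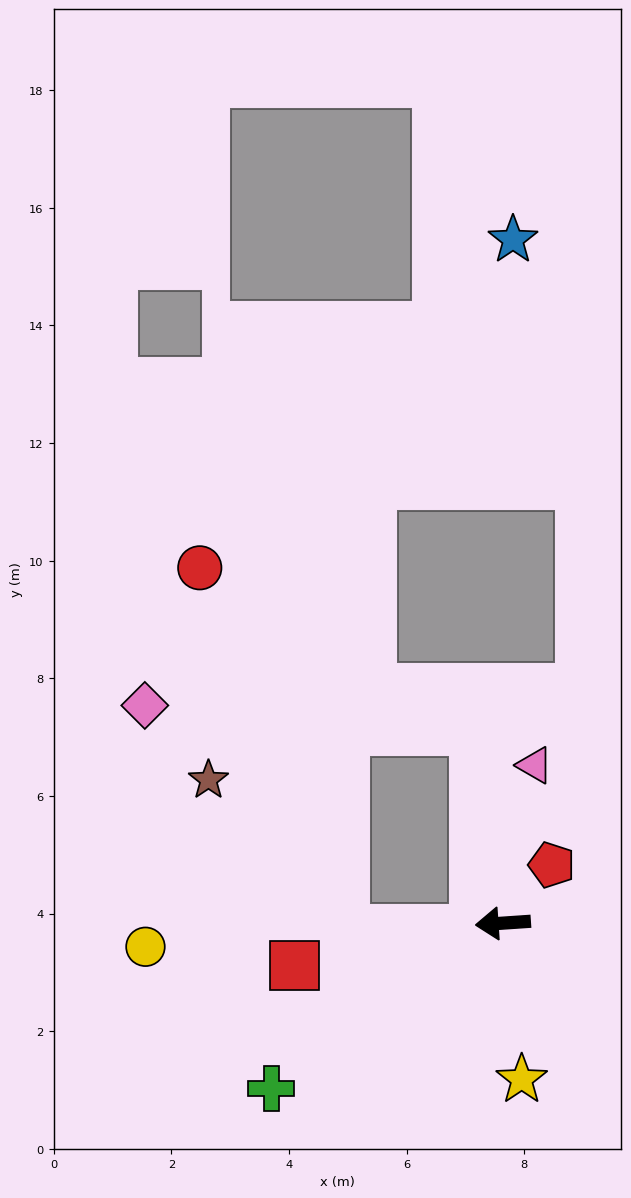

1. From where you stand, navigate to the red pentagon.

turn right 134°, forward 1.3 m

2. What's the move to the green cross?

turn left 32°, forward 4.8 m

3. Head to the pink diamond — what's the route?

blocked — turn right 86°, forward 3.3 m, then turn left 78°, forward 5.6 m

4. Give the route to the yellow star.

turn left 93°, forward 2.7 m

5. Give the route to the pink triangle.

turn right 105°, forward 2.7 m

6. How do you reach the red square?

turn left 8°, forward 3.6 m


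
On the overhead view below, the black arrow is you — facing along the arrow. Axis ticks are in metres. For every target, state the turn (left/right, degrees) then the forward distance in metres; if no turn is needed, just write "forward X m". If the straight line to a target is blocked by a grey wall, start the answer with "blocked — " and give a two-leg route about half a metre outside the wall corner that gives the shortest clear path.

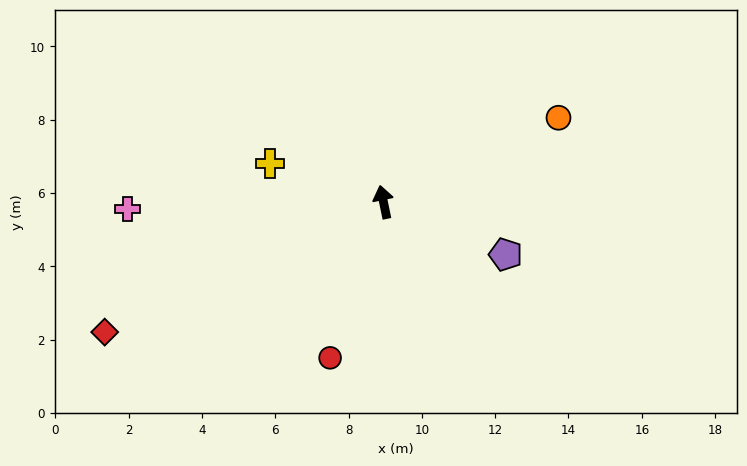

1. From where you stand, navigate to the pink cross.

turn left 80°, forward 7.0 m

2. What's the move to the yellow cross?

turn left 60°, forward 3.3 m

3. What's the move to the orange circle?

turn right 76°, forward 5.3 m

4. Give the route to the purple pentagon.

turn right 125°, forward 3.6 m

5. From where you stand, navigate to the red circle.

turn left 149°, forward 4.5 m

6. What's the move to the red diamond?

turn left 103°, forward 8.4 m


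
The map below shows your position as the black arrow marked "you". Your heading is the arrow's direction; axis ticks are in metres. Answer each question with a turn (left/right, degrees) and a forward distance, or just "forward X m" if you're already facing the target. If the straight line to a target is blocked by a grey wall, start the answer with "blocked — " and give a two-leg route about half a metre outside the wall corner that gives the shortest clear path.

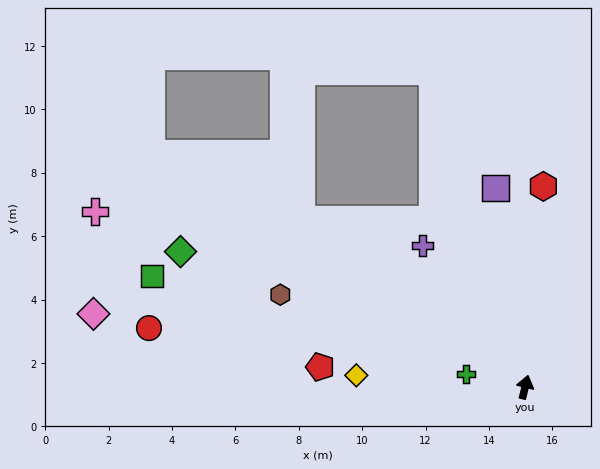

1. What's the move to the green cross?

turn left 92°, forward 1.9 m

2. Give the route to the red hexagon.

turn left 9°, forward 6.4 m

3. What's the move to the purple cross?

turn left 50°, forward 5.5 m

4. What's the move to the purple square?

turn left 22°, forward 6.4 m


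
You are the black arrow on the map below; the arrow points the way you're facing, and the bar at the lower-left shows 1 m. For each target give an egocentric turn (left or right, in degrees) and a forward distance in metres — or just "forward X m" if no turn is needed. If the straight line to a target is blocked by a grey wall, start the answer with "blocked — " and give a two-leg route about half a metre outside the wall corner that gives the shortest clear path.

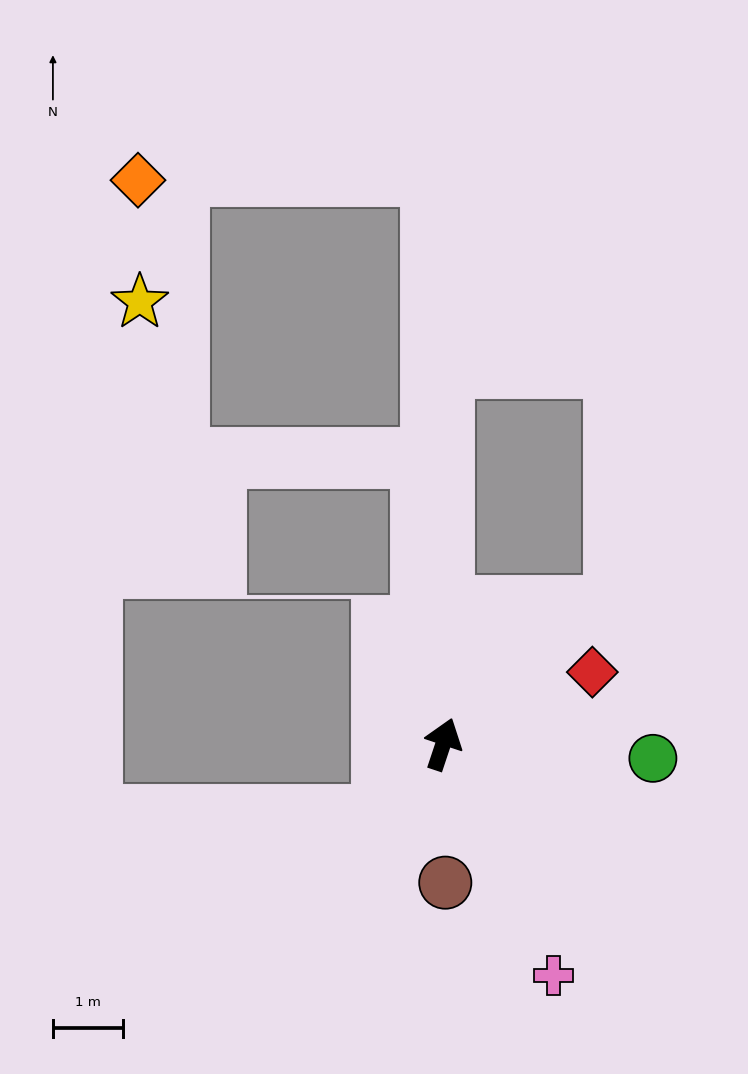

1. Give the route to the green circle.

turn right 75°, forward 3.0 m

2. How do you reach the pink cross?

turn right 136°, forward 3.6 m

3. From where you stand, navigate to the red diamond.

turn right 46°, forward 2.4 m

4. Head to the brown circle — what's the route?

turn right 161°, forward 2.0 m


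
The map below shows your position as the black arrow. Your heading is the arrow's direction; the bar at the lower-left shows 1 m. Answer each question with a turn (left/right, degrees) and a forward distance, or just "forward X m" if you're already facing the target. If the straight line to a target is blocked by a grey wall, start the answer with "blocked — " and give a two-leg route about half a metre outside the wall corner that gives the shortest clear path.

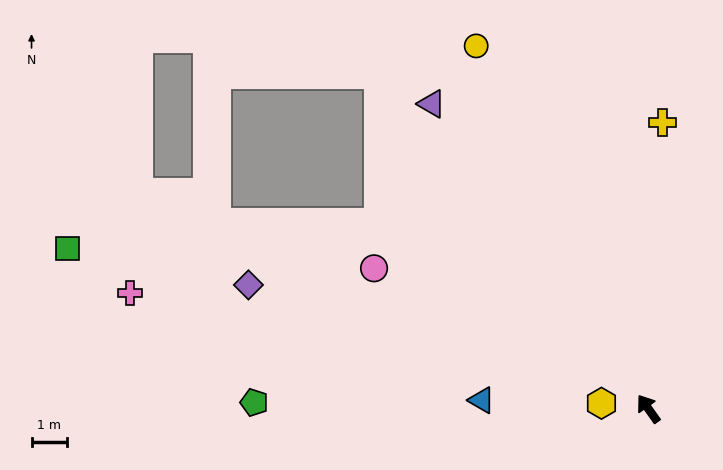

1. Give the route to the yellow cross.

turn right 38°, forward 8.0 m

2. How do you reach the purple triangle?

forward 10.4 m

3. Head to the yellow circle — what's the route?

turn right 10°, forward 11.2 m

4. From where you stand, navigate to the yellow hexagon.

turn left 48°, forward 1.3 m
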